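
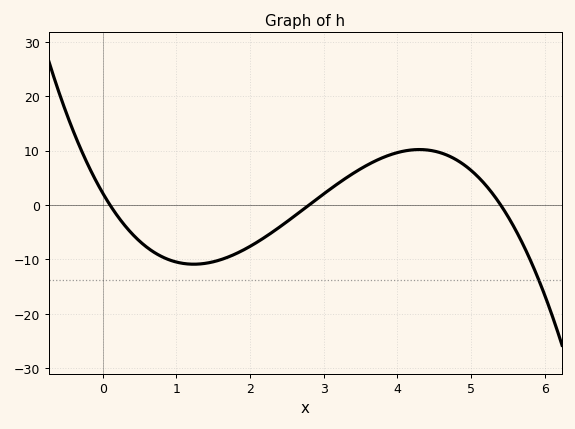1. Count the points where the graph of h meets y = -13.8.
1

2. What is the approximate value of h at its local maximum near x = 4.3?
10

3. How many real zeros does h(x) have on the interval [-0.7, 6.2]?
3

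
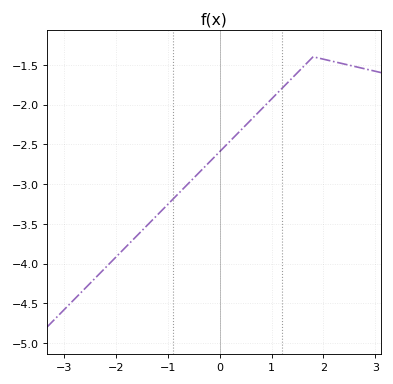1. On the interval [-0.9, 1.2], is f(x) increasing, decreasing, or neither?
increasing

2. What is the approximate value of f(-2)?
-3.92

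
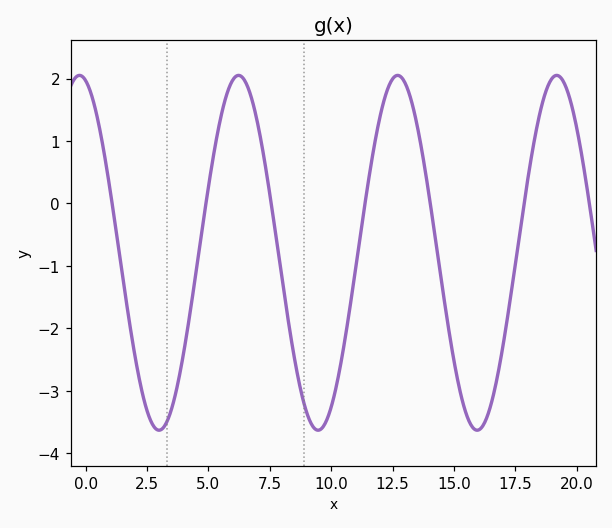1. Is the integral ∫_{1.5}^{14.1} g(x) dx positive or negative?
negative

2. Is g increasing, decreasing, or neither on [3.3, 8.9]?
neither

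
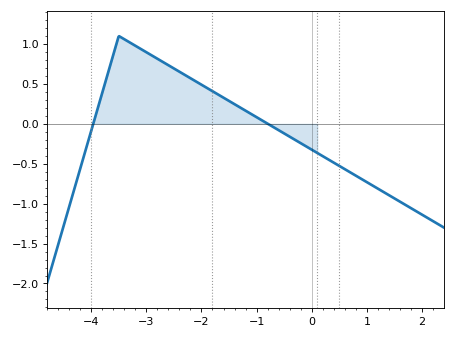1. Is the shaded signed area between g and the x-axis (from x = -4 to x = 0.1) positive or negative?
positive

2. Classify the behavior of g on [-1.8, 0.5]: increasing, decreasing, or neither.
decreasing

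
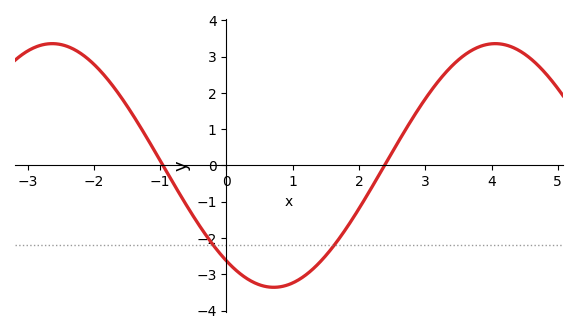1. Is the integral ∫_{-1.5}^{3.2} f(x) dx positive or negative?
negative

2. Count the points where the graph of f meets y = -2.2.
2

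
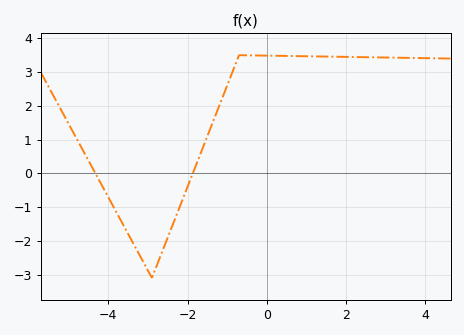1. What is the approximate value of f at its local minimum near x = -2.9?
-3.1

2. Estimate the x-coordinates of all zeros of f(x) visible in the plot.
-4.33, -1.87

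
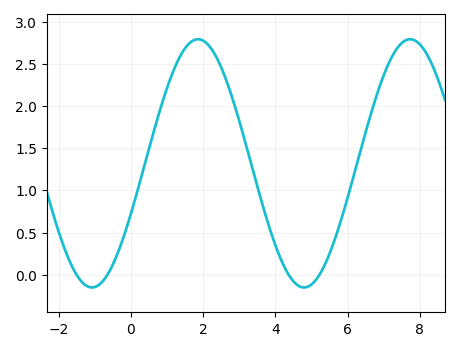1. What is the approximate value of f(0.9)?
2.1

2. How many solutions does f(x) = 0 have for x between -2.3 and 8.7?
4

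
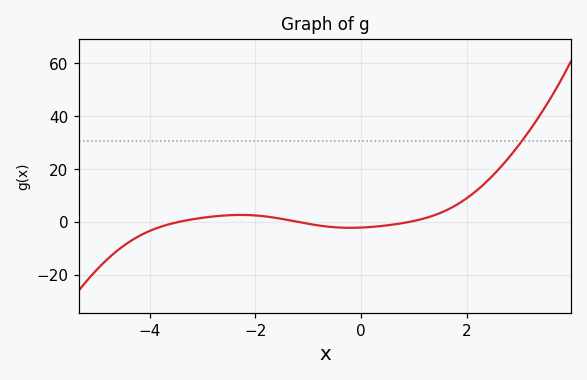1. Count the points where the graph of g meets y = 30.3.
1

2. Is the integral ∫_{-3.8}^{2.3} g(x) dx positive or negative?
positive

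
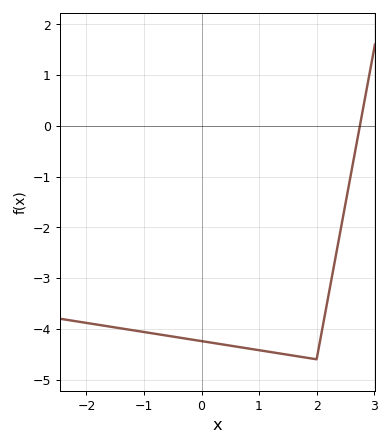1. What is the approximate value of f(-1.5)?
-3.97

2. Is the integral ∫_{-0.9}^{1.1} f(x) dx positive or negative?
negative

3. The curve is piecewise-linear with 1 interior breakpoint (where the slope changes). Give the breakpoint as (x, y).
(2, -4.6)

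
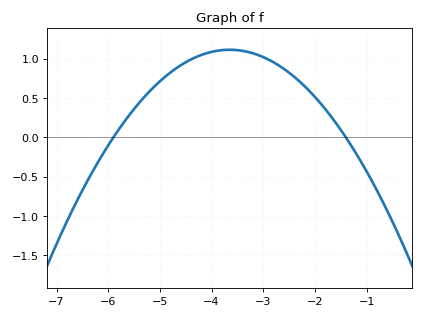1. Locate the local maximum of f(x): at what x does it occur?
-3.6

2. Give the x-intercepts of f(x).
-5.9, -1.4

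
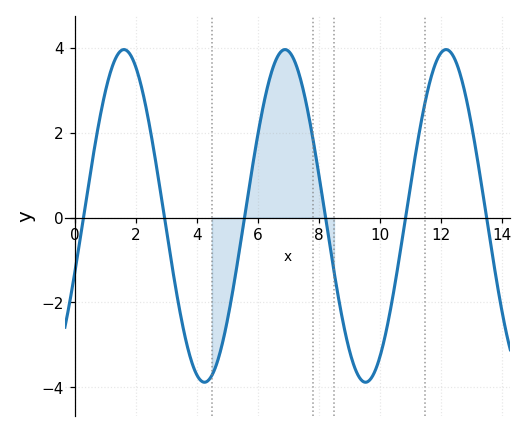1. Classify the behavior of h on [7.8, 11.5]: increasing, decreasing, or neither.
neither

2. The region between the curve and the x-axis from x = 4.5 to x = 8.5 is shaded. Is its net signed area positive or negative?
positive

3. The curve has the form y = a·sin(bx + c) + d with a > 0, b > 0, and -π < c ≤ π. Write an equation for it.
y = 3.92sin(1.2x - 0.35) + 0.04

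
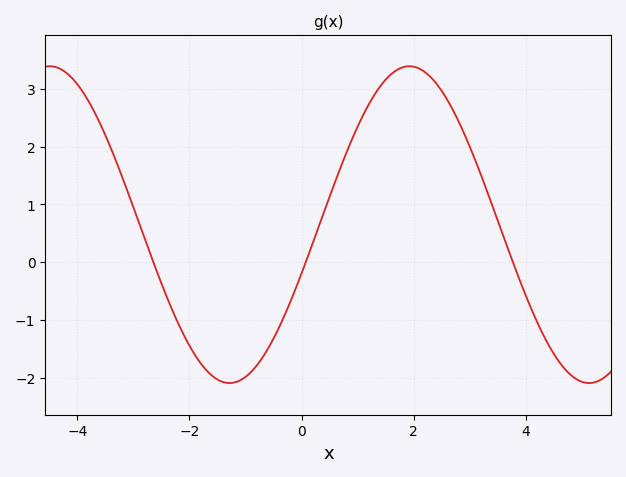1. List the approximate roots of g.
-2.64, 0.074, 3.77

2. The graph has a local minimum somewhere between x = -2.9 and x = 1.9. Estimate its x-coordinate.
-1.29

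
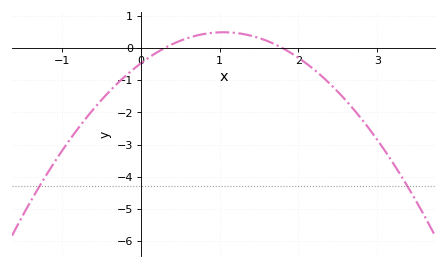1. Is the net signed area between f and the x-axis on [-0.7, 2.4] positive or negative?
negative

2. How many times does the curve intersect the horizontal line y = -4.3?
2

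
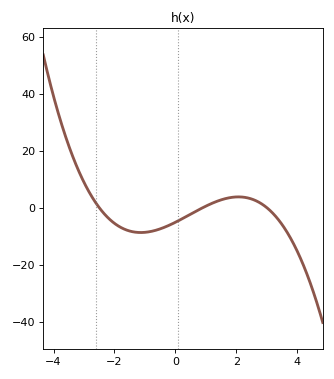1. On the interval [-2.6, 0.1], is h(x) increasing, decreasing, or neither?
neither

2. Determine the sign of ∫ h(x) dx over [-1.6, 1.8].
negative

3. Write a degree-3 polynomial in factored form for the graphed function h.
y = -0.76(x + 2.5)(x - 0.9)(x - 3)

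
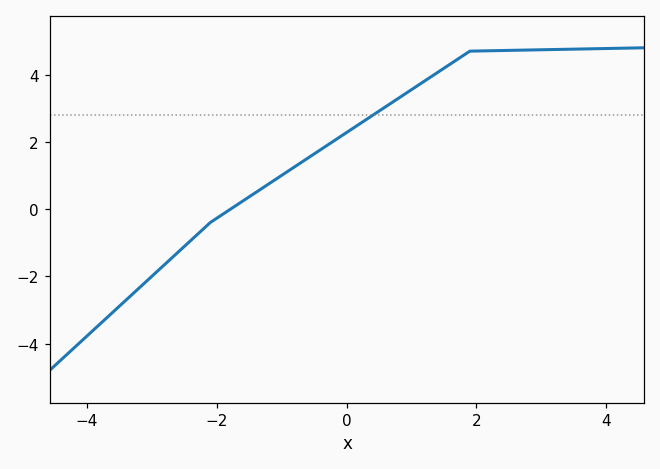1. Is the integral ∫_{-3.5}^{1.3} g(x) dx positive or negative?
positive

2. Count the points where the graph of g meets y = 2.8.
1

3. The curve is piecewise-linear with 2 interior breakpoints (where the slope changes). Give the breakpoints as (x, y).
(-2.1, -0.4); (1.9, 4.7)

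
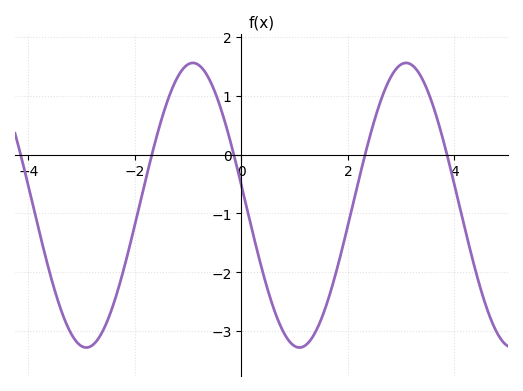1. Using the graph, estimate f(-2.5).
-2.79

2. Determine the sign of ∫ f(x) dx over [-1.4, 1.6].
negative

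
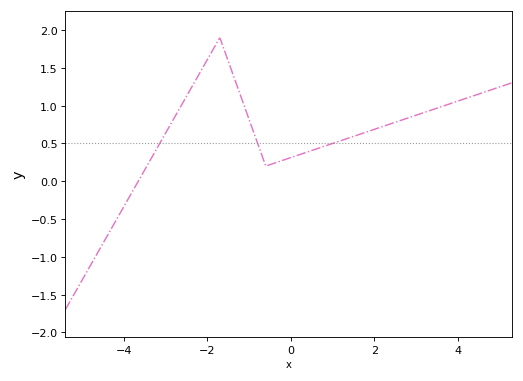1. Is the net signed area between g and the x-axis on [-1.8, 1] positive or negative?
positive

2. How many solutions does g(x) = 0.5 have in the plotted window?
3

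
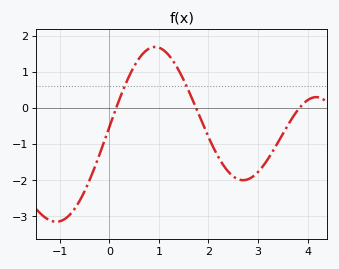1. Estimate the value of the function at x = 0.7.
1.54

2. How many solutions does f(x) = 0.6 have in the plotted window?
2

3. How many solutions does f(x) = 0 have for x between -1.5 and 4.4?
3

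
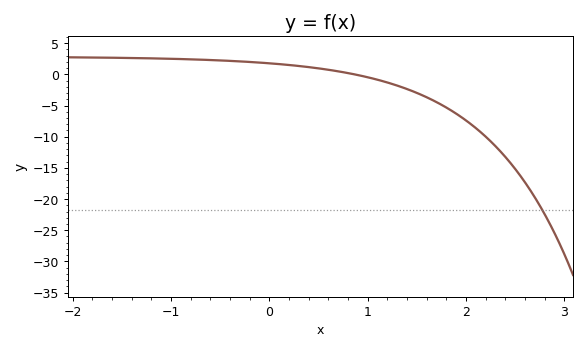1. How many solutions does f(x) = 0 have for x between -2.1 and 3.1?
1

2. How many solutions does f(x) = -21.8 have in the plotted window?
1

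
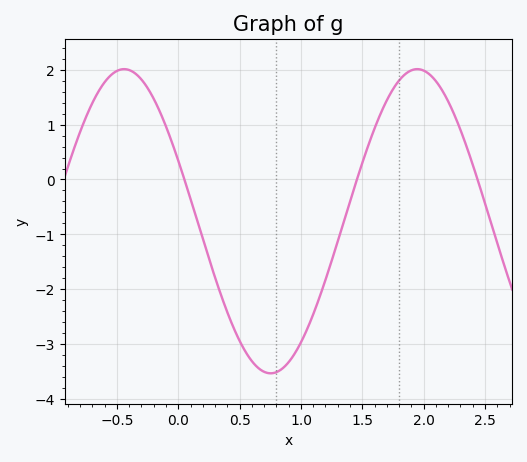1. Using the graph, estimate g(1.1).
-2.5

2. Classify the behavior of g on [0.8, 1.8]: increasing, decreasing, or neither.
increasing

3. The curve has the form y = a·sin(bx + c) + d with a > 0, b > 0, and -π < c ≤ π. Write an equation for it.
y = 2.77sin(2.6x + 2.7) - 0.76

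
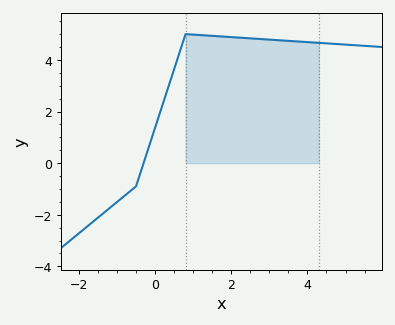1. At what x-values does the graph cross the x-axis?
-0.4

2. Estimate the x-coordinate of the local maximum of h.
0.8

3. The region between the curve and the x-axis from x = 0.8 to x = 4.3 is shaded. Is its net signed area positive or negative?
positive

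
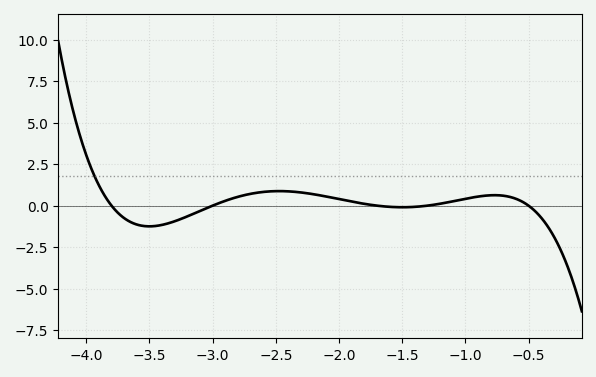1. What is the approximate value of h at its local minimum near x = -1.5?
-0.097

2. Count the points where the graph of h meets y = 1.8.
1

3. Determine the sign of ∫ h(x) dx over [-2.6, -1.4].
positive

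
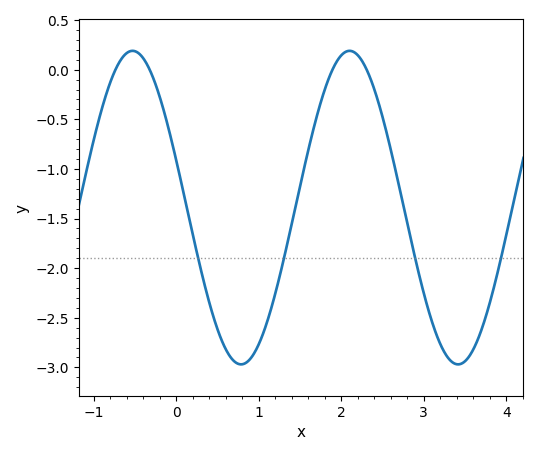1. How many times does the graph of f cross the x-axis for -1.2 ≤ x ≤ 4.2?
4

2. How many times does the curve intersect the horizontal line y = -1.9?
4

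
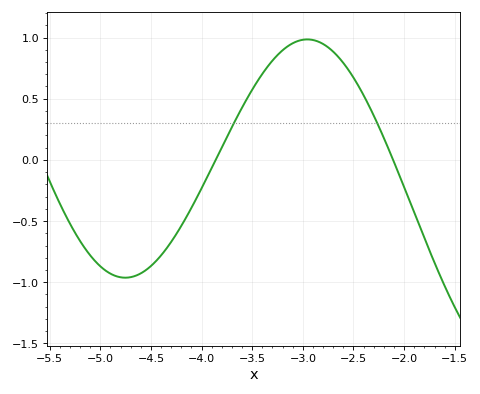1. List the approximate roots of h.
-3.9, -2.1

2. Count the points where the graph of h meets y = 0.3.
2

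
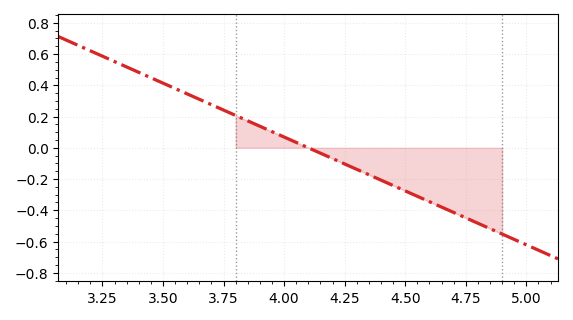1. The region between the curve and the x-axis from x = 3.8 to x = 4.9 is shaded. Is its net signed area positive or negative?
negative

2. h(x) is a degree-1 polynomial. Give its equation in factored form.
y = -0.69(x - 4.1)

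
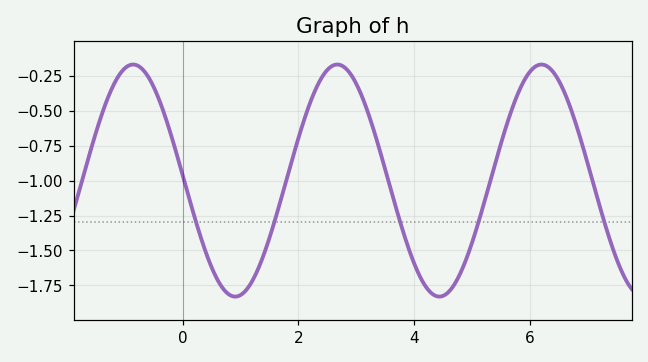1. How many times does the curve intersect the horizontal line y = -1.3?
5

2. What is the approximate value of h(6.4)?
-0.22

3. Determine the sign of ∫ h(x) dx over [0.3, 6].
negative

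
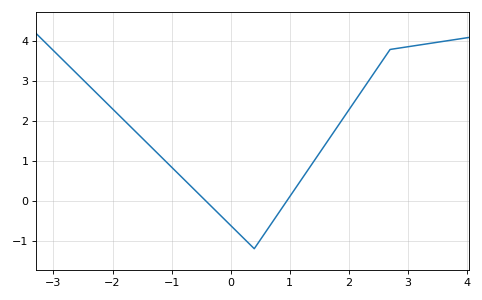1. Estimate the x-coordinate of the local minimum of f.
0.4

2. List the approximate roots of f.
-0.4, 1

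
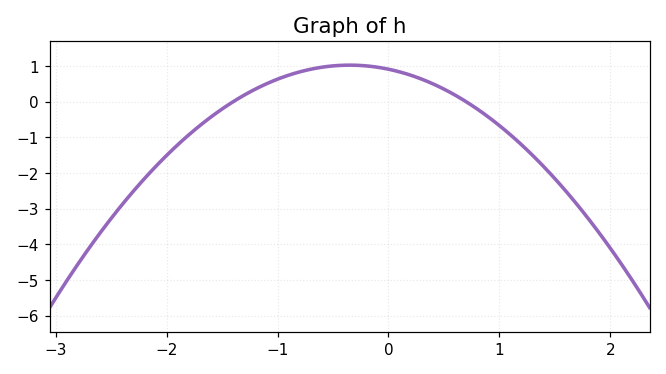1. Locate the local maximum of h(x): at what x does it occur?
-0.4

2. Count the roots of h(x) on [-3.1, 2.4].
2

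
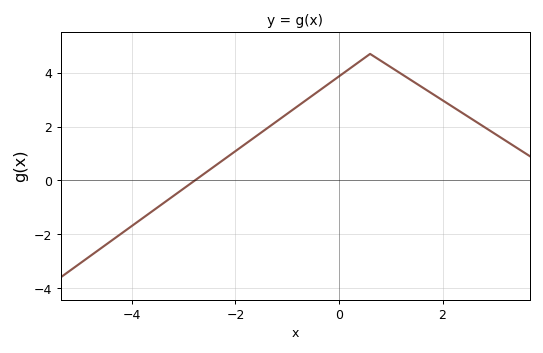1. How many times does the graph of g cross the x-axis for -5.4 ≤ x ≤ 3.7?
1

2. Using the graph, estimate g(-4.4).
-2.24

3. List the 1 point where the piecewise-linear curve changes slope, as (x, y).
(0.6, 4.7)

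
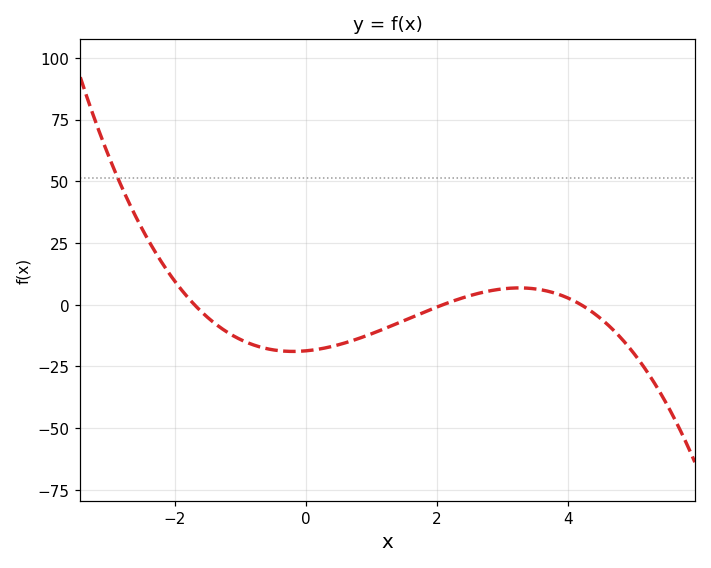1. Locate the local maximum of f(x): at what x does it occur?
3.2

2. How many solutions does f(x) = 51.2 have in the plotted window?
1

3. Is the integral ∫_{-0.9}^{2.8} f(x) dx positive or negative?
negative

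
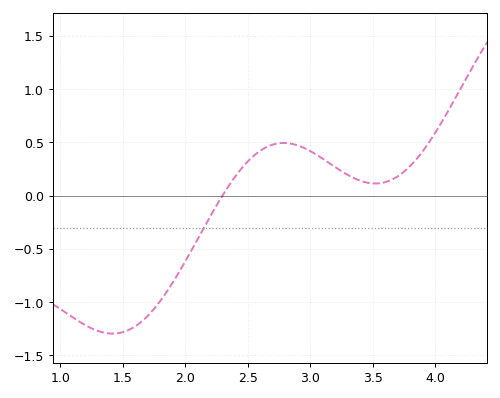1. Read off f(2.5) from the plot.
0.321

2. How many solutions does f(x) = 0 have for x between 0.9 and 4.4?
1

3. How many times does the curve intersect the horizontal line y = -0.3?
1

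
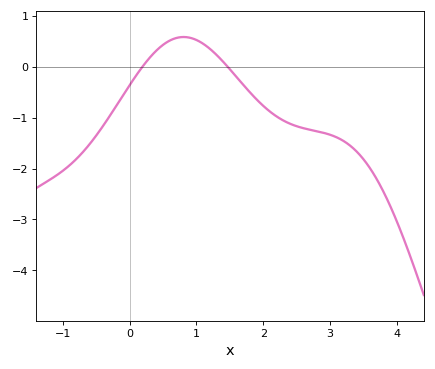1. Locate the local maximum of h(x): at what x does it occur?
0.8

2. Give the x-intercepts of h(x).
0.2, 1.5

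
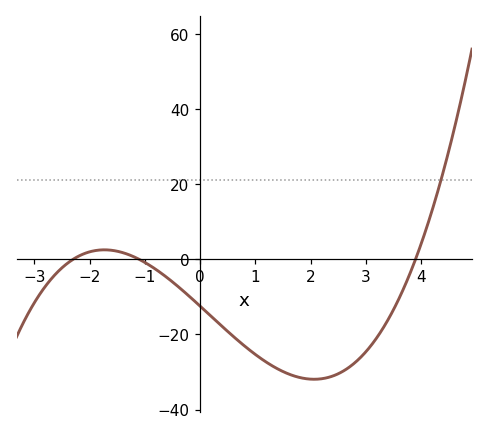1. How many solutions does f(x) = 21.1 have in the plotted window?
1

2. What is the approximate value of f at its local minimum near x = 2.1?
-31.9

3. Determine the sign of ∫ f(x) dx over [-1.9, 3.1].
negative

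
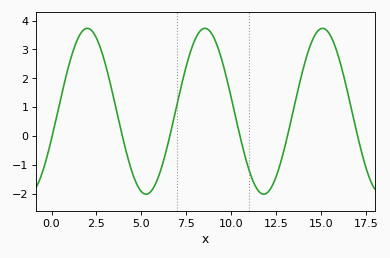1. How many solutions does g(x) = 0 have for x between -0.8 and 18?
6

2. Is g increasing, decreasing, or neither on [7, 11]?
neither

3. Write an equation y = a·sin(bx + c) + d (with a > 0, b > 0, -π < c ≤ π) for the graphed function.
y = 2.87sin(0.96x - 0.34) + 0.86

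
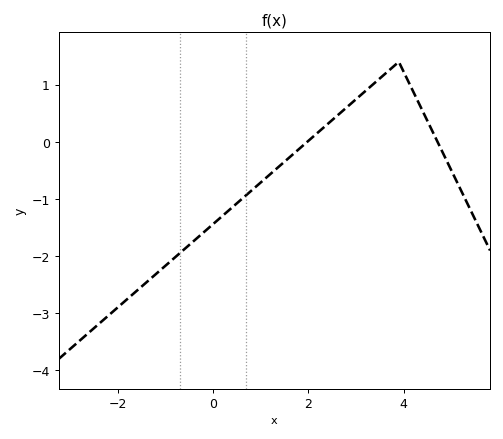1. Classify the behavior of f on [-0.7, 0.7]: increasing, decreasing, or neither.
increasing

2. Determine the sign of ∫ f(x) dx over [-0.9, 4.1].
negative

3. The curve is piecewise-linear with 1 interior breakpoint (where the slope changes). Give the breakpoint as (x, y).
(3.9, 1.4)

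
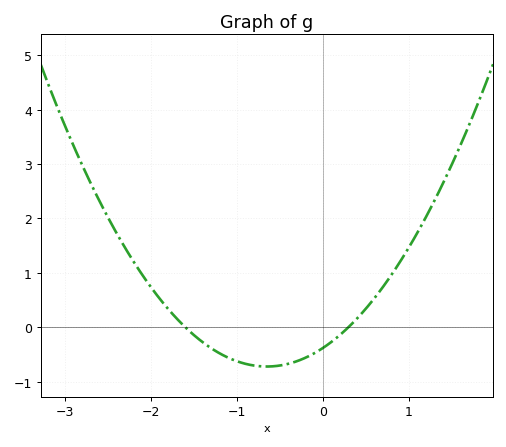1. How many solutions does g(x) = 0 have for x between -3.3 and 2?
2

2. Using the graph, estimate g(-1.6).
0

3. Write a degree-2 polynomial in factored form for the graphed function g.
y = 0.8(x + 1.6)(x - 0.3)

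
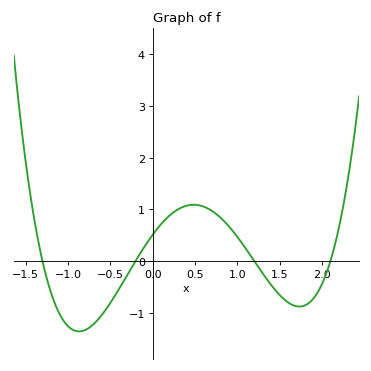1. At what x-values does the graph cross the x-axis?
-1.3, -0.2, 1.2, 2.1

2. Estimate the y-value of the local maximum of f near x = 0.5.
1.09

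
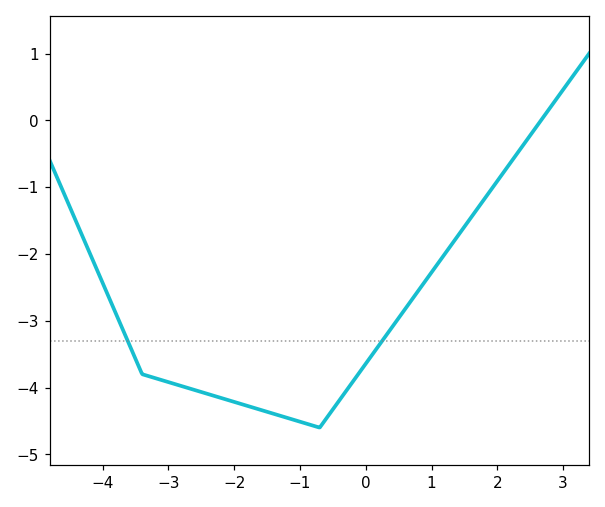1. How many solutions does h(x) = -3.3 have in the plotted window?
2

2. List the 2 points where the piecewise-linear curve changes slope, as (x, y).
(-3.4, -3.8); (-0.7, -4.6)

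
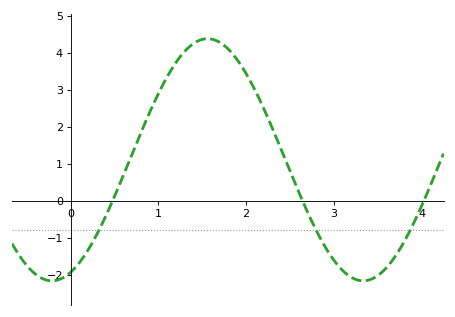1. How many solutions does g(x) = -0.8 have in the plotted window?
3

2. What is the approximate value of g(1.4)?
4.25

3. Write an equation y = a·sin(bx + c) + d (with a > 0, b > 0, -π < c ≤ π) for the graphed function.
y = 3.27sin(1.77x - 1.19) + 1.11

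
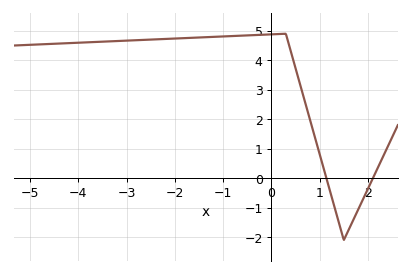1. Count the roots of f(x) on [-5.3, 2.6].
2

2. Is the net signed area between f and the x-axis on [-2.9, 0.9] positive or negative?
positive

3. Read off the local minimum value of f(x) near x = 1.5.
-2.1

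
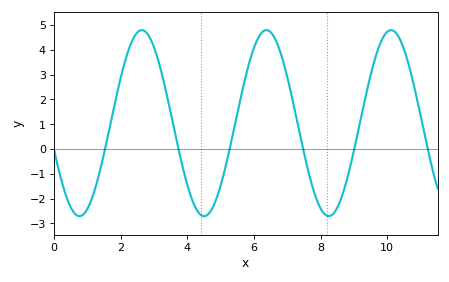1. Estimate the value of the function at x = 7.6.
-0.7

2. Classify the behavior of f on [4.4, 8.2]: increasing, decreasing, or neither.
neither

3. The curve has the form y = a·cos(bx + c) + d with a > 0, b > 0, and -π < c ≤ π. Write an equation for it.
y = 3.75cos(1.7x + 1.9) + 1.04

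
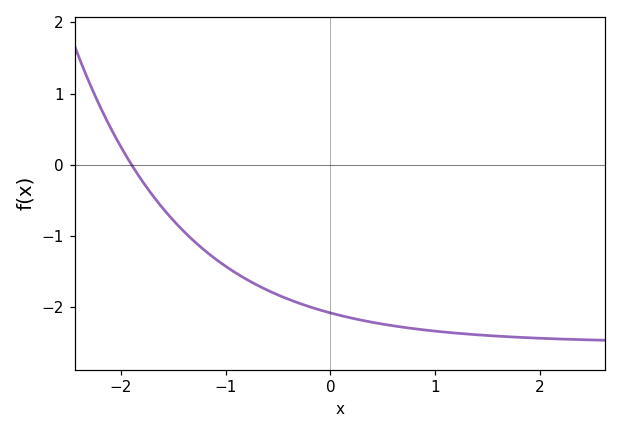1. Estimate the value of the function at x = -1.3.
-1.1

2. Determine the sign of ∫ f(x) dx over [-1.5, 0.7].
negative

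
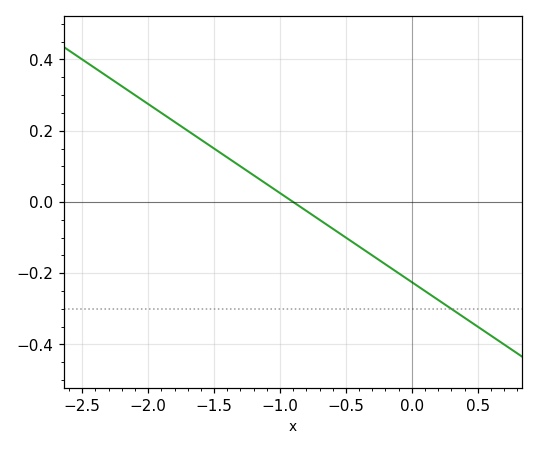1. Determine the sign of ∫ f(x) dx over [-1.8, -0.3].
positive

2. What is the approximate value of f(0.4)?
-0.32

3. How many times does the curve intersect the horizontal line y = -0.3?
1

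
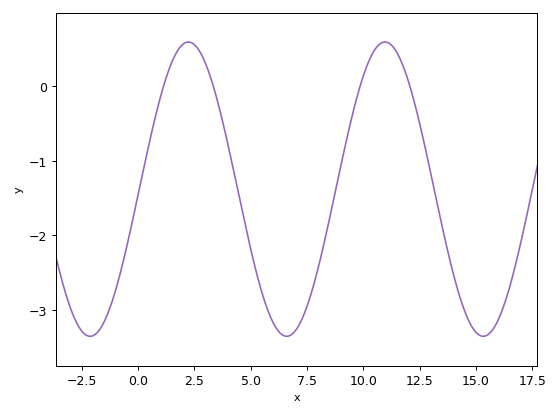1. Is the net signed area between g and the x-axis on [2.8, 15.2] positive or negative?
negative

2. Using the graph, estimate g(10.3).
0.369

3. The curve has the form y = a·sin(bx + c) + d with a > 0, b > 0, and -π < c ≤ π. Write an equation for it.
y = 1.97sin(0.72x - 0.04) - 1.38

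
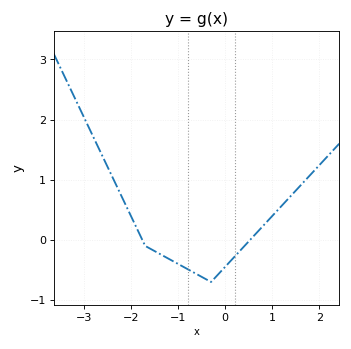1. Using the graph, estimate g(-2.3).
0.9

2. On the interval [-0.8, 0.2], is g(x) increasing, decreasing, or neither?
neither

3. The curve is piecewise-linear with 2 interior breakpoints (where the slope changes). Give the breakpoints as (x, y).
(-1.7, -0.1); (-0.3, -0.7)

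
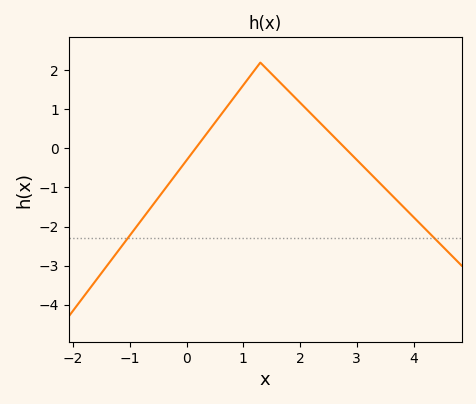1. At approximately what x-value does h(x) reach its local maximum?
1.3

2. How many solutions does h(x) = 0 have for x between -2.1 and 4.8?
2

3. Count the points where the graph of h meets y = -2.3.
2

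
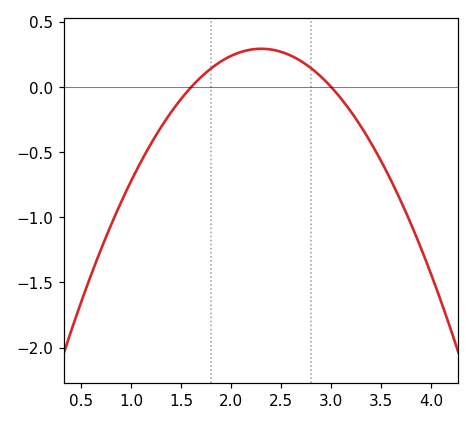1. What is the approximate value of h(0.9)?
-0.9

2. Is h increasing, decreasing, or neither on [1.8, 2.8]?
neither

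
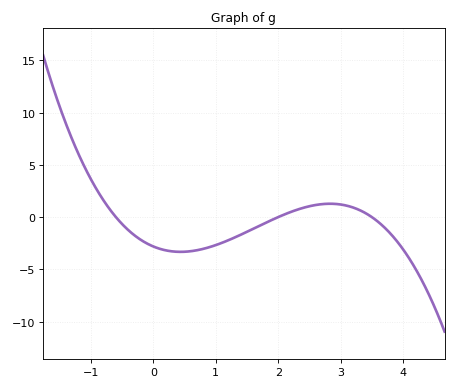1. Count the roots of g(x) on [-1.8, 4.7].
3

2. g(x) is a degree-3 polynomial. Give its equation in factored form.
y = -0.67(x + 0.6)(x - 2)(x - 3.5)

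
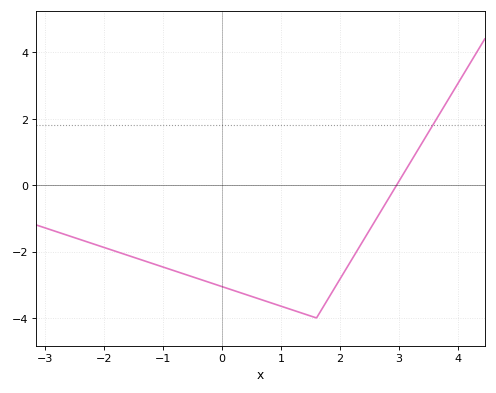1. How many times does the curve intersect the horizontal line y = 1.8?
1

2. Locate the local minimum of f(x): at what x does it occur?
1.6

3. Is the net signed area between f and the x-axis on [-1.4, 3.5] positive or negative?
negative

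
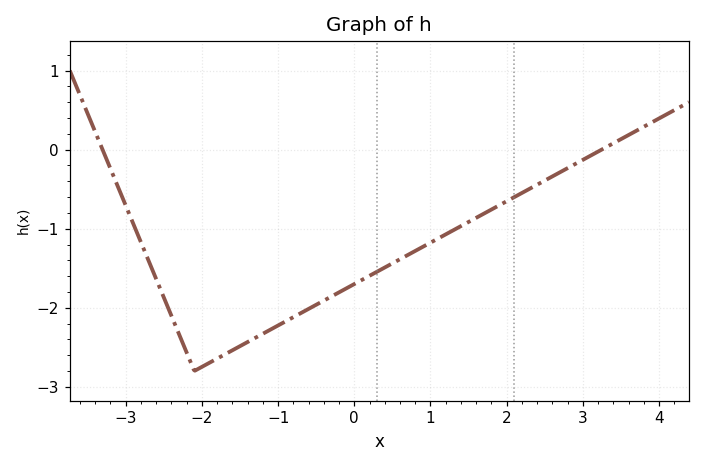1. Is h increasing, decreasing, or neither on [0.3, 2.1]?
increasing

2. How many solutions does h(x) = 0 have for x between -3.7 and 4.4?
2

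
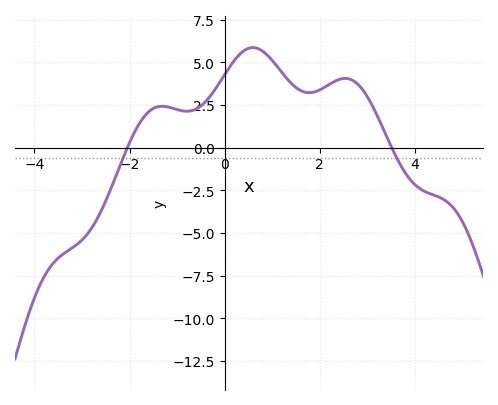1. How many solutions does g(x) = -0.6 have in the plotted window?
2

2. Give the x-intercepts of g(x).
-2.05, 3.52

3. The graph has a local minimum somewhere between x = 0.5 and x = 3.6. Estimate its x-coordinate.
1.78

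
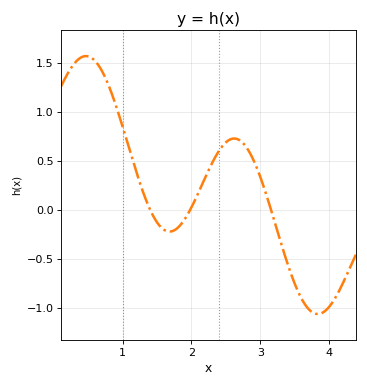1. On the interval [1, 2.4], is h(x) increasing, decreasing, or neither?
neither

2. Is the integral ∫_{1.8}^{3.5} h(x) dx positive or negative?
positive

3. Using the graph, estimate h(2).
0.025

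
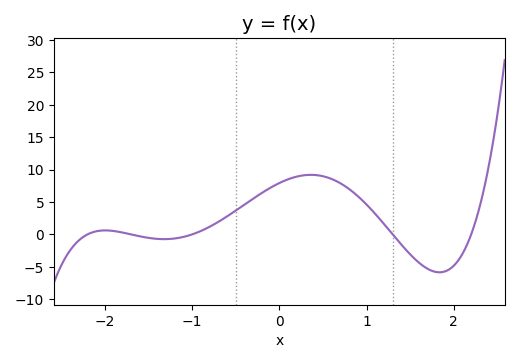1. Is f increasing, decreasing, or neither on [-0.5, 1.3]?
neither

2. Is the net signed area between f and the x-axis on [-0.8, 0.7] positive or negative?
positive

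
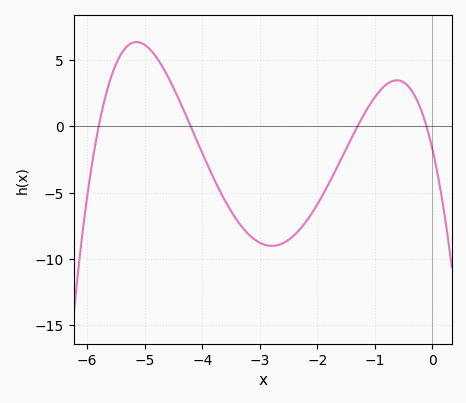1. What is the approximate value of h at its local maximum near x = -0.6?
3.5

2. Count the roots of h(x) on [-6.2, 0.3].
4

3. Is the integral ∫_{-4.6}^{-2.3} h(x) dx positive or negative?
negative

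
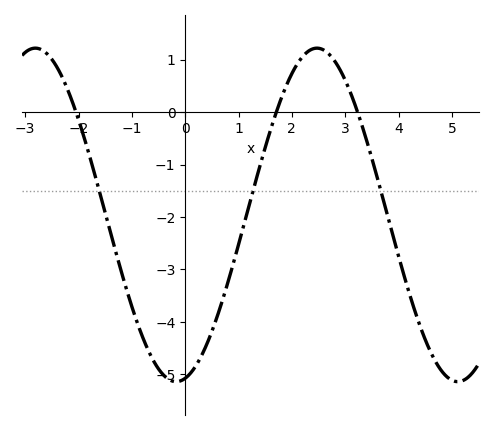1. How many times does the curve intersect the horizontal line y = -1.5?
3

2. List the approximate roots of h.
-2.05, 1.71, 3.23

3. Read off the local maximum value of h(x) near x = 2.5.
1.22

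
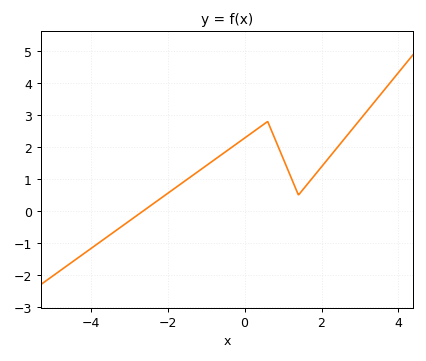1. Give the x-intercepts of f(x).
-2.6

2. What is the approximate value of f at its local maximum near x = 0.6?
2.8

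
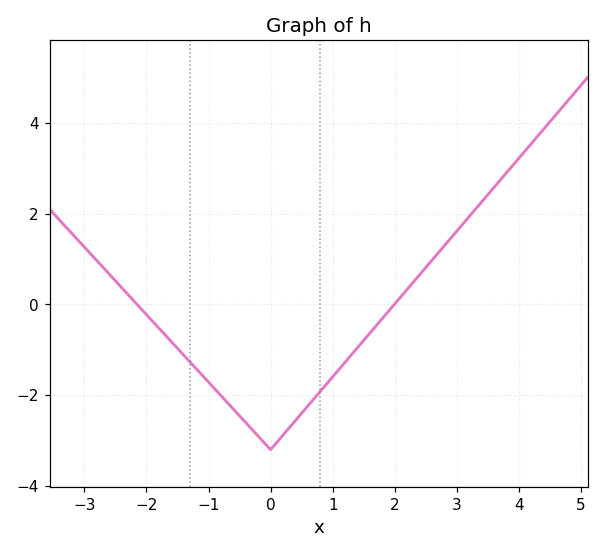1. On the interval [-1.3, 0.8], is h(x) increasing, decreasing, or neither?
neither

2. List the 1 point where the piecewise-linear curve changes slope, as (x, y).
(0, -3.2)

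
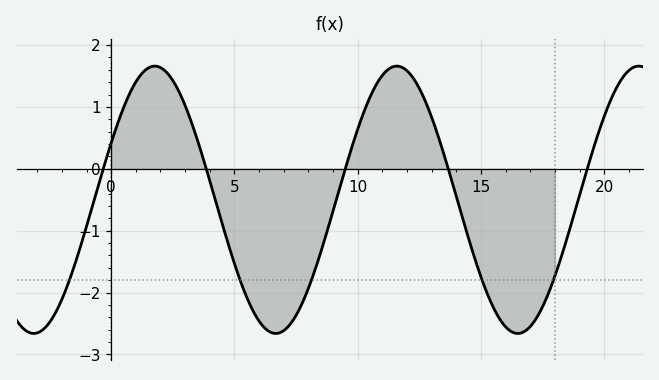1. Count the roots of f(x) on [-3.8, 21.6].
5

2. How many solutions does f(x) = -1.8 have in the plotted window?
5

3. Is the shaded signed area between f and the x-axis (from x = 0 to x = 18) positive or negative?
negative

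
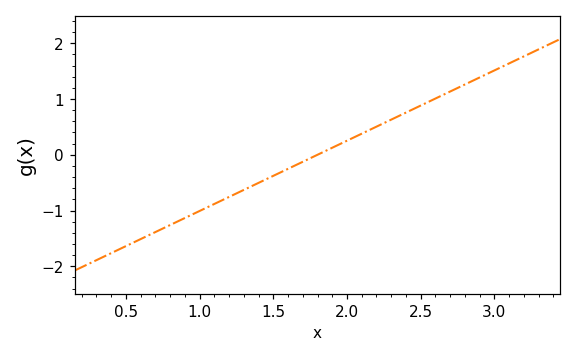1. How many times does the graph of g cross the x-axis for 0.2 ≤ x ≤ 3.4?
1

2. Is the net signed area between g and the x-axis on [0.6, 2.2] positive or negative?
negative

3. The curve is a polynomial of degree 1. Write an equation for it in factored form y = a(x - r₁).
y = 1.26(x - 1.8)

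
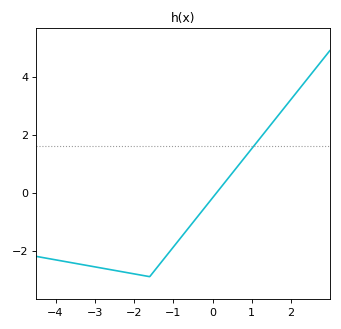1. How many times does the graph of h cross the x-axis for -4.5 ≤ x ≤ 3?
1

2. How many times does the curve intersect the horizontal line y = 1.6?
1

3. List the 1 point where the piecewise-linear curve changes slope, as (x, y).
(-1.6, -2.9)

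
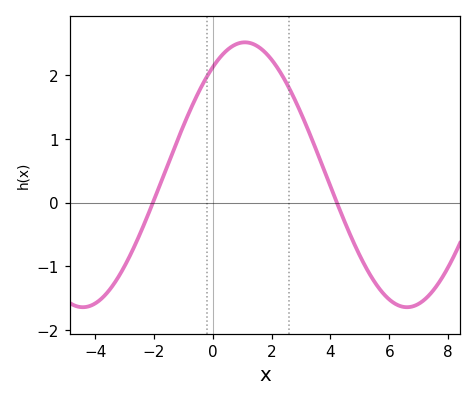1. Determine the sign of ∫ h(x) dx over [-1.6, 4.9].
positive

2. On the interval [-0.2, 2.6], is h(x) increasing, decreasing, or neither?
neither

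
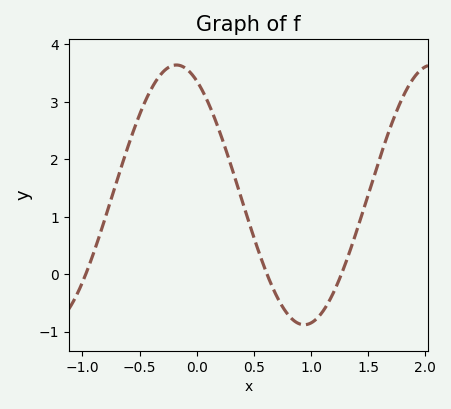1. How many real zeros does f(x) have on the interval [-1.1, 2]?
3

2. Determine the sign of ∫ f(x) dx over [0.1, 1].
positive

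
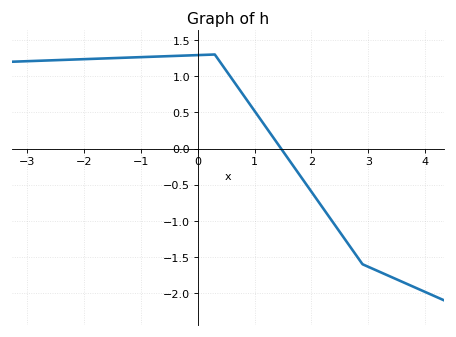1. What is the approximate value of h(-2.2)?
1.25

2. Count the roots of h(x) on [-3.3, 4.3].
1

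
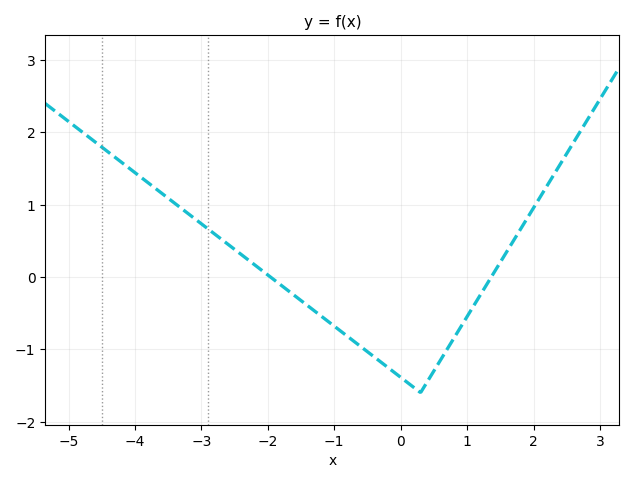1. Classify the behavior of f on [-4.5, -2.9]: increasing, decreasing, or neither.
decreasing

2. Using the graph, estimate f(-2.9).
0.665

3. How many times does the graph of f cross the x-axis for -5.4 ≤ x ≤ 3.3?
2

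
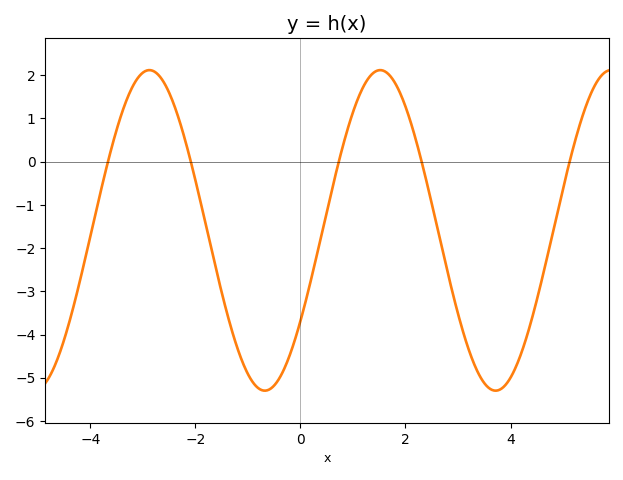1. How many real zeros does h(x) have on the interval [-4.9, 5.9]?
5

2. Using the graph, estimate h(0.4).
-1.7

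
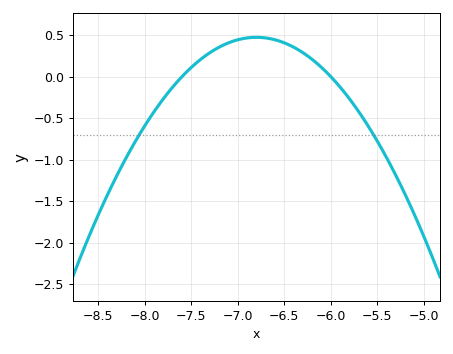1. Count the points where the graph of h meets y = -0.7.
2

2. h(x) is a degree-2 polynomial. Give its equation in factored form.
y = -0.74(x + 7.6)(x + 6)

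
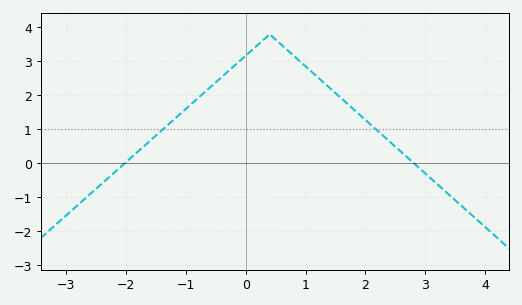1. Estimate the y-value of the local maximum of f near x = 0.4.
3.8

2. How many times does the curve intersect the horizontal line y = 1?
2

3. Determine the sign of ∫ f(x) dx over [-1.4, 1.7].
positive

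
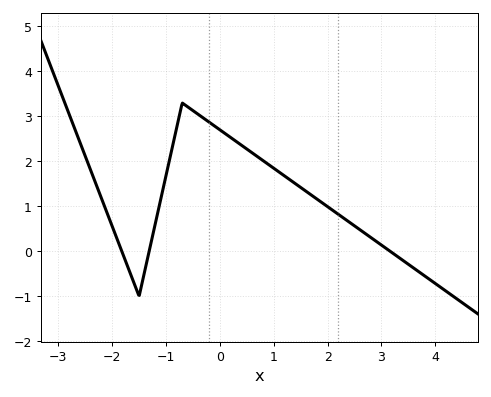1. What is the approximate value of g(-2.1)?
0.9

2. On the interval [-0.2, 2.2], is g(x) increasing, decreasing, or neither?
decreasing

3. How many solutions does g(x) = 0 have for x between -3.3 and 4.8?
3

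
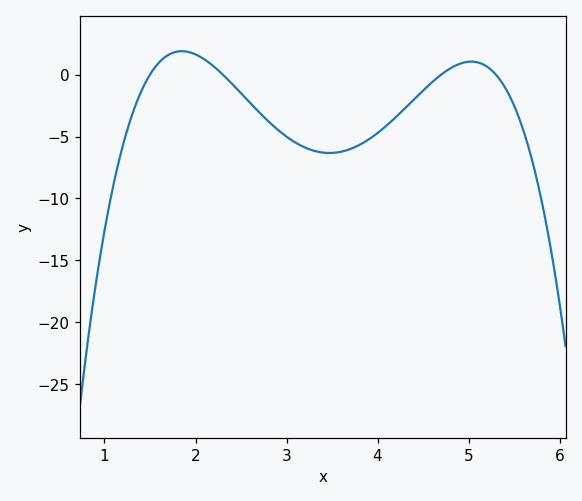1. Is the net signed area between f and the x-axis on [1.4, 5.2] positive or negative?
negative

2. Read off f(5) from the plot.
1.04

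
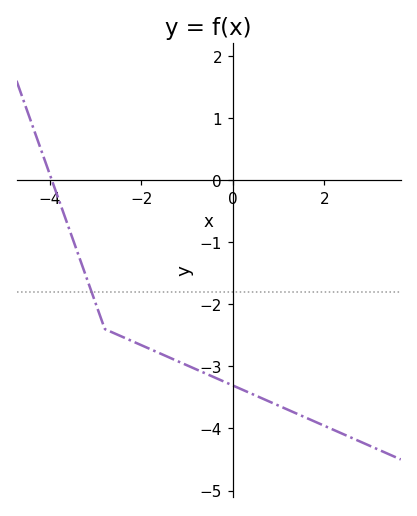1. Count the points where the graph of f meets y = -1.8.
1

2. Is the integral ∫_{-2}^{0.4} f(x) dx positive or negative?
negative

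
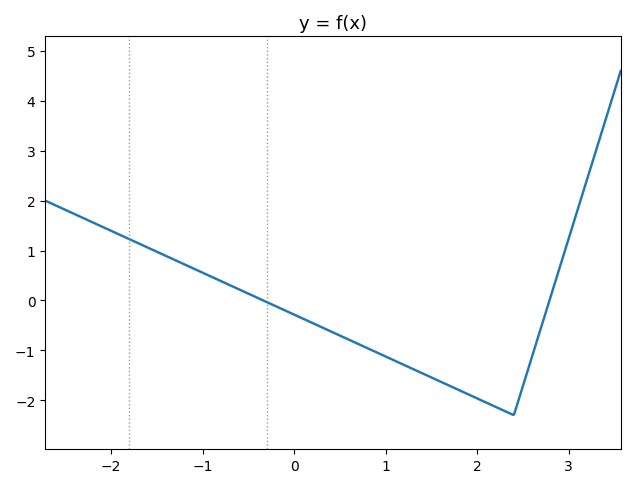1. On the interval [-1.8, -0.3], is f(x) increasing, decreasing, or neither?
decreasing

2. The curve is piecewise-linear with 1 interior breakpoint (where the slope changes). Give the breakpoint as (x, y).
(2.4, -2.3)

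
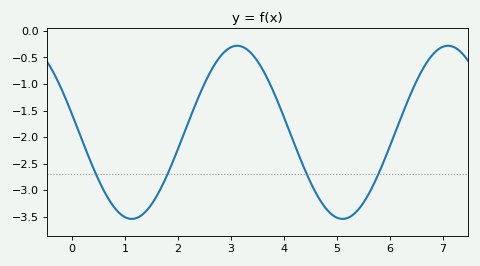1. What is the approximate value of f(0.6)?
-3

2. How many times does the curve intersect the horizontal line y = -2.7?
4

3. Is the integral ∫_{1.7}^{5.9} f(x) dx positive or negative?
negative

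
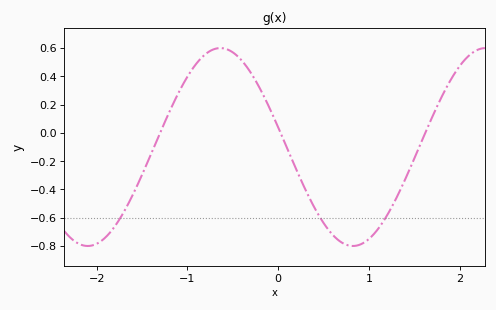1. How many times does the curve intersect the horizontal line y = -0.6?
3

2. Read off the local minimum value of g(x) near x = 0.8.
-0.8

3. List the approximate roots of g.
-1.3, 0.026, 1.62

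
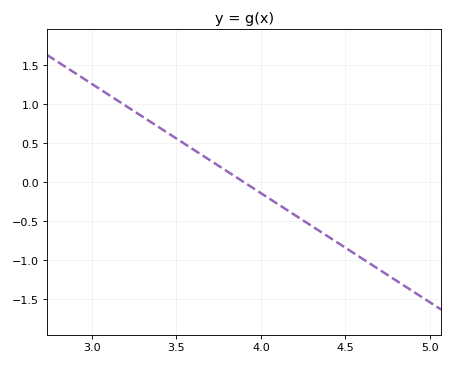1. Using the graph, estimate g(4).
-0.14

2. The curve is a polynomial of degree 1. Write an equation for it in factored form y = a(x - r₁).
y = -1.4(x - 3.9)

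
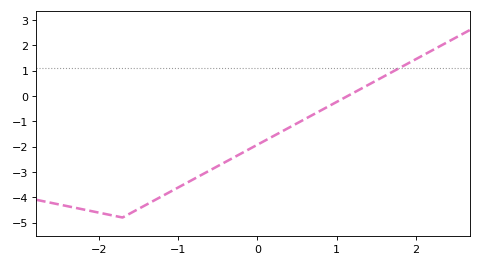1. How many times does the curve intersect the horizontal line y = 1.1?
1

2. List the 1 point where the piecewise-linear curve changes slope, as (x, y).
(-1.7, -4.8)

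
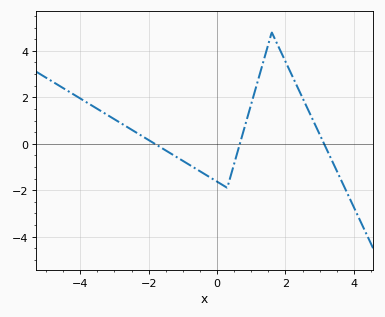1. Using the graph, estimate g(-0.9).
-0.826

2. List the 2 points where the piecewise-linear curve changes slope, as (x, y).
(0.3, -1.9); (1.6, 4.8)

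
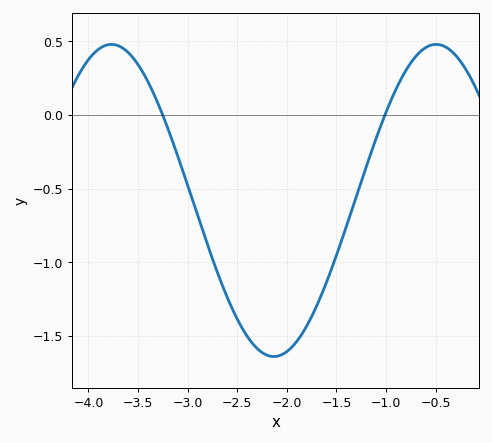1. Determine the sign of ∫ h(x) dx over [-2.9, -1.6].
negative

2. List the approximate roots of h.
-3.3, -1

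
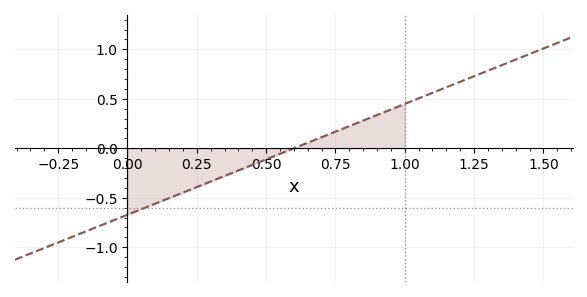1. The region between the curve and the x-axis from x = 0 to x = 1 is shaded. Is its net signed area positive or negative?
negative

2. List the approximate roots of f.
0.6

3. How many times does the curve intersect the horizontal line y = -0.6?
1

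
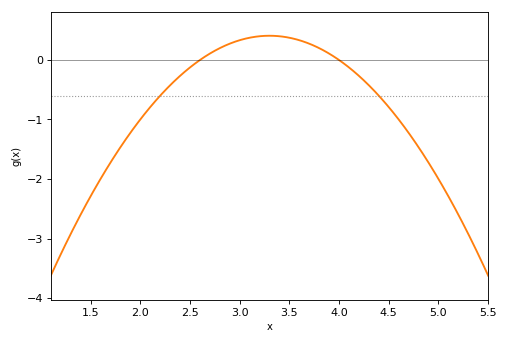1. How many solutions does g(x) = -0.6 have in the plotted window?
2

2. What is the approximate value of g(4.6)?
-1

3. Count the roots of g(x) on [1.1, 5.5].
2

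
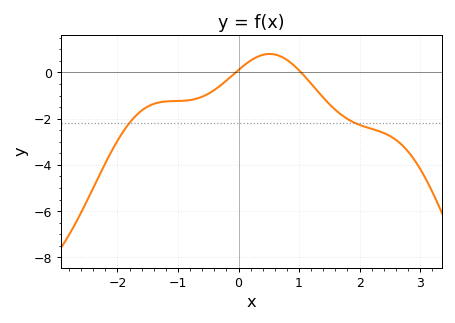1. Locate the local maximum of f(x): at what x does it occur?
0.512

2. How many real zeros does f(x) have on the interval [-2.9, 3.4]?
2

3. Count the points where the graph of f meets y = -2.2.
2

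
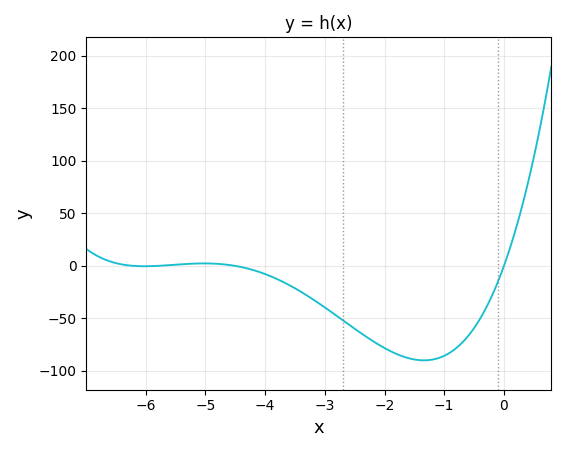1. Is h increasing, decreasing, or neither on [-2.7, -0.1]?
neither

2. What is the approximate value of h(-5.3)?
0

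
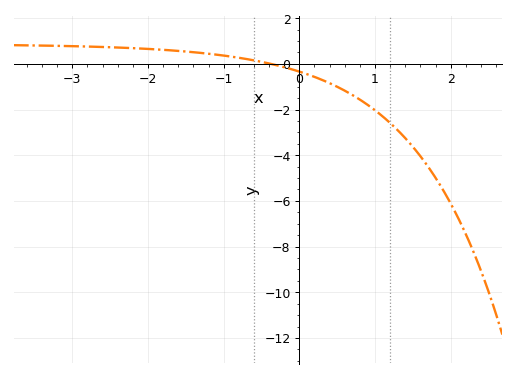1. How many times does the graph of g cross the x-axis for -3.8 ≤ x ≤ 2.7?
1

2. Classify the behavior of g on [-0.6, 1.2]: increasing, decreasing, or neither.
decreasing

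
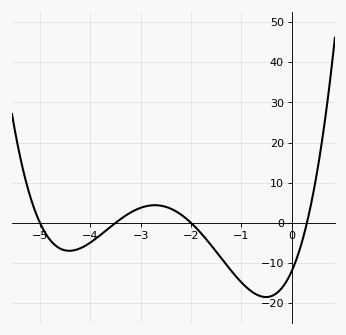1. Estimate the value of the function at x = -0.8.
-17.1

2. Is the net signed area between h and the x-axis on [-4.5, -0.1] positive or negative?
negative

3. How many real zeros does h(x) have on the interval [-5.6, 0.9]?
4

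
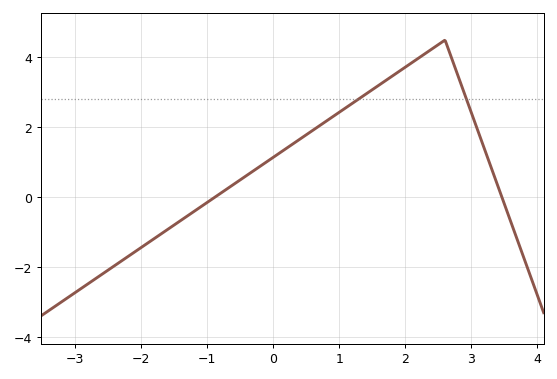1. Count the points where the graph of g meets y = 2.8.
2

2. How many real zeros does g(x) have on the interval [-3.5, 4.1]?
2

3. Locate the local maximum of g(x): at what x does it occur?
2.6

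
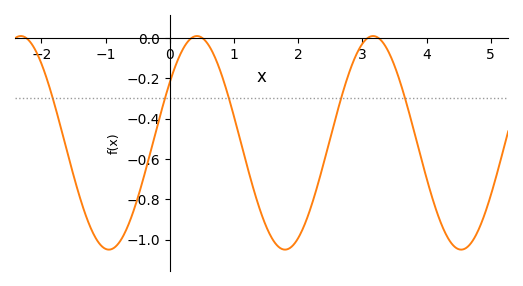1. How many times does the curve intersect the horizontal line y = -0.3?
5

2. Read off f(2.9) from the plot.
-0.08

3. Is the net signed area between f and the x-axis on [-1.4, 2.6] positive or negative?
negative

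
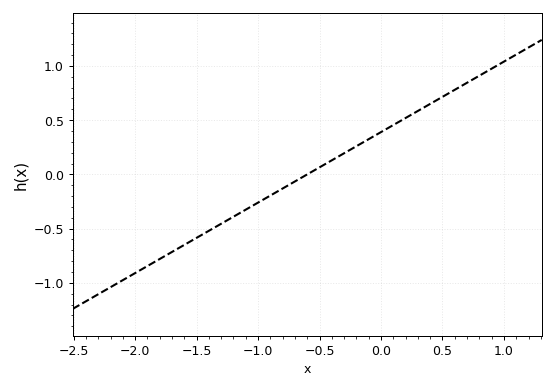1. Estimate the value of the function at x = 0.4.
0.65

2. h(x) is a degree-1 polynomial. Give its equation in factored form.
y = 0.65(x + 0.6)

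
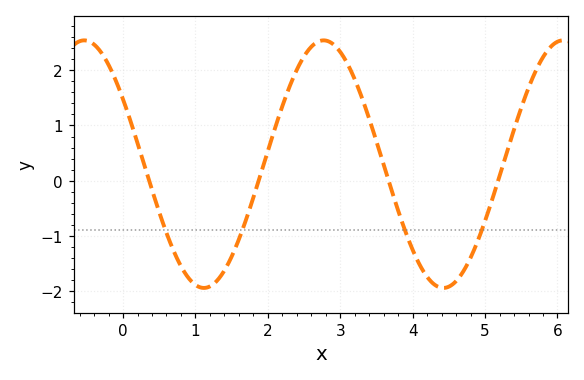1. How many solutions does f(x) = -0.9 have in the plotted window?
4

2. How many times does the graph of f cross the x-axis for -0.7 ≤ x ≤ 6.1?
4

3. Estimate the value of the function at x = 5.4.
0.9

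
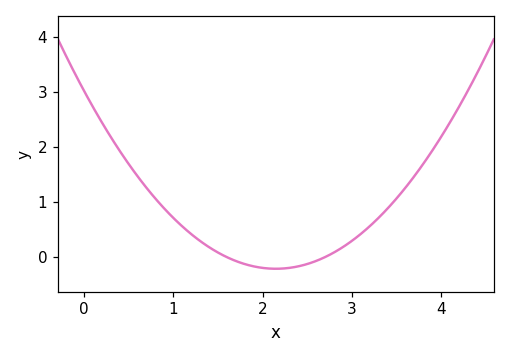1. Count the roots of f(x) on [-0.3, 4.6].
2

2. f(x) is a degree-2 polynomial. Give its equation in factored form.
y = 0.7(x - 1.6)(x - 2.7)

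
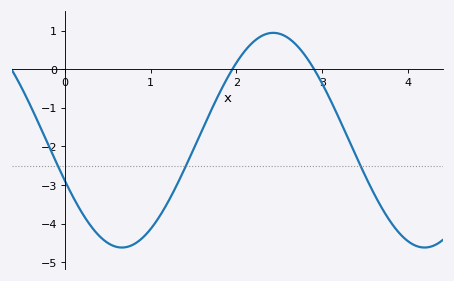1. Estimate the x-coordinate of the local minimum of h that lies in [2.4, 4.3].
4.19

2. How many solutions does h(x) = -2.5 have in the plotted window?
3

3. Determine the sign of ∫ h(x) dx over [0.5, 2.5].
negative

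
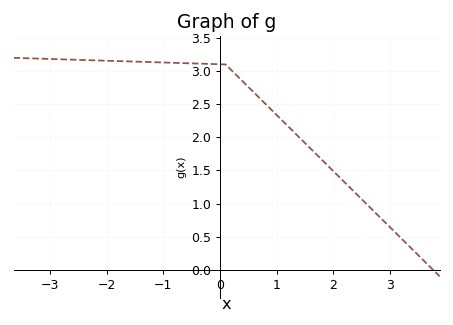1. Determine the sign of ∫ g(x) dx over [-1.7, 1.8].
positive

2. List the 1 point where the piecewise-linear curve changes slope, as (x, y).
(0.1, 3.1)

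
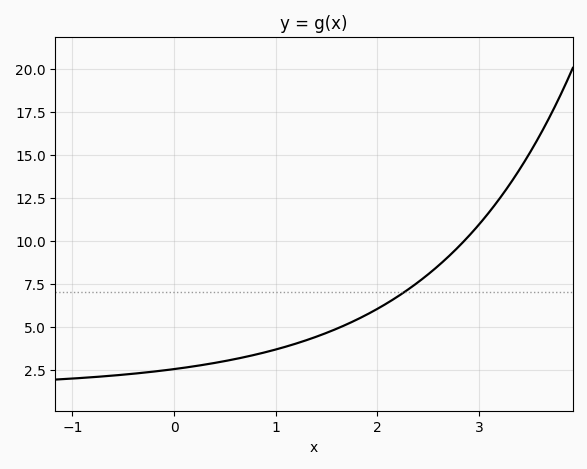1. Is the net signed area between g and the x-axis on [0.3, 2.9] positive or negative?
positive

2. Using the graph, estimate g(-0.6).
2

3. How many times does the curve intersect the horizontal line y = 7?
1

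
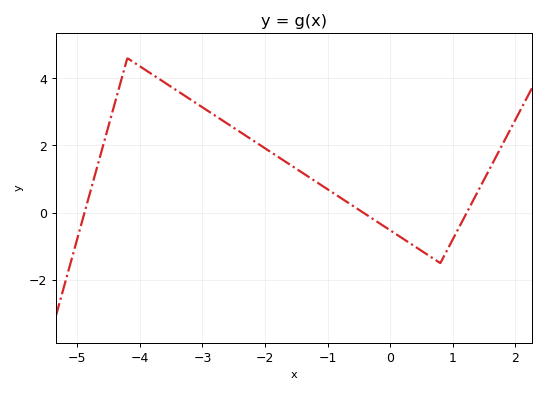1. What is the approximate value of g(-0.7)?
0.4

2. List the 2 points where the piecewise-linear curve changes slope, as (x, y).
(-4.2, 4.6); (0.8, -1.5)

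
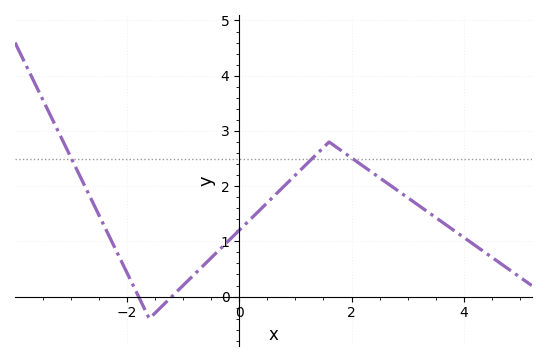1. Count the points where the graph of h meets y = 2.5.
3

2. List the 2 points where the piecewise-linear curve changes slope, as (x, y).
(-1.6, -0.4); (1.6, 2.8)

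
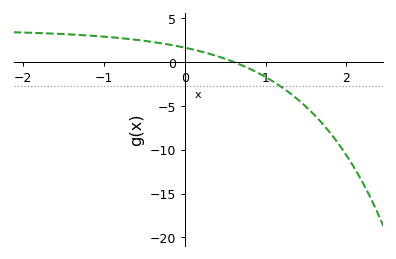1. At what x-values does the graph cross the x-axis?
0.6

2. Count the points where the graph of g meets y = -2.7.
1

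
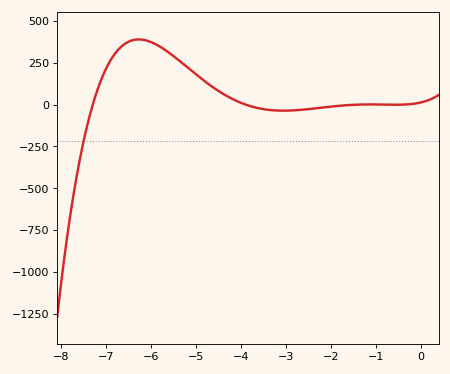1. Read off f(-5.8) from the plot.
345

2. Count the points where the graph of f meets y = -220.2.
1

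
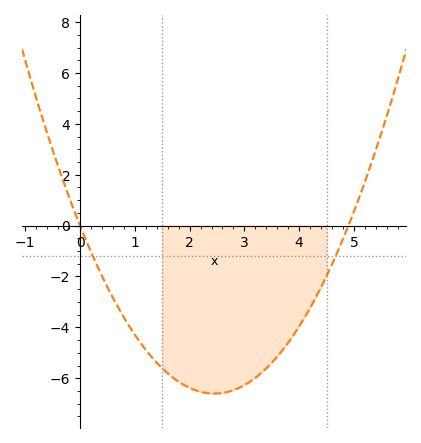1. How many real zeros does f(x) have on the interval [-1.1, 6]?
2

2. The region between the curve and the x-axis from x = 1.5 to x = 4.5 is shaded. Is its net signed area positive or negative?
negative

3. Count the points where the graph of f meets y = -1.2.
2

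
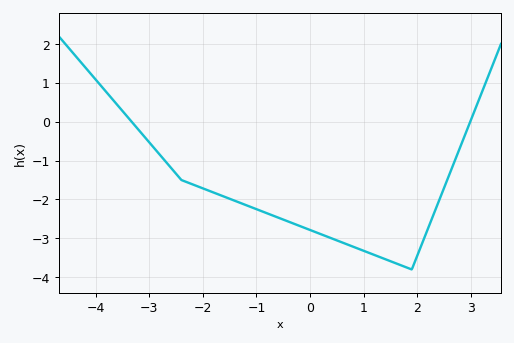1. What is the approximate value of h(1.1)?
-3.4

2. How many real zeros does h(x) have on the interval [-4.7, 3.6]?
2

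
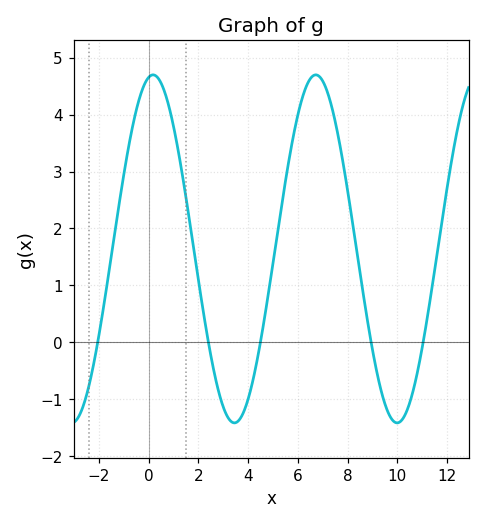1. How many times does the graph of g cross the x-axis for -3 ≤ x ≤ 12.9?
5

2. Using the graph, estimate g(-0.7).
3.68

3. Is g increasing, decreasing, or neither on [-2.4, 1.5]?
neither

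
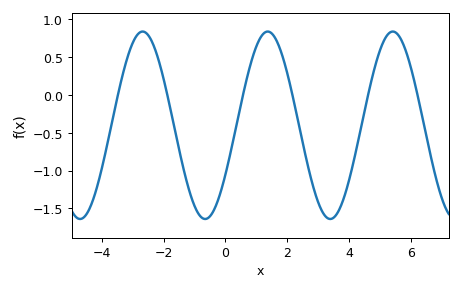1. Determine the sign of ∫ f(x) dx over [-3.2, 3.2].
negative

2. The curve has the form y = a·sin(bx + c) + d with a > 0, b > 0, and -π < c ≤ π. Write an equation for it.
y = 1.24sin(1.6x - 0.55) - 0.4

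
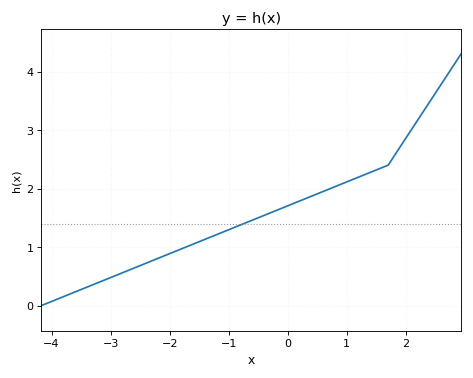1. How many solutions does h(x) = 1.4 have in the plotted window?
1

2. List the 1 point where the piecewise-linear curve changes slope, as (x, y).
(1.7, 2.4)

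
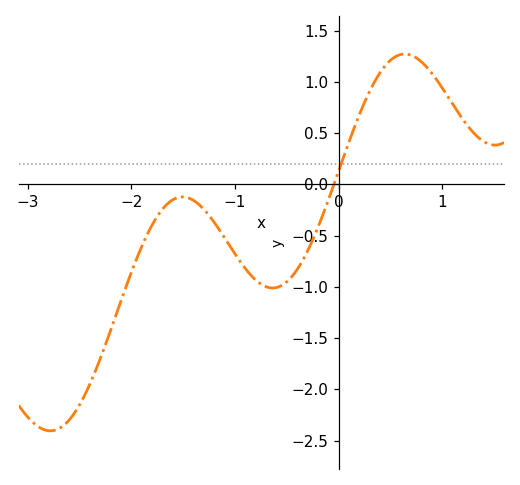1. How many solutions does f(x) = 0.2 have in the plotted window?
1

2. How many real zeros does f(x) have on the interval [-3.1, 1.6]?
1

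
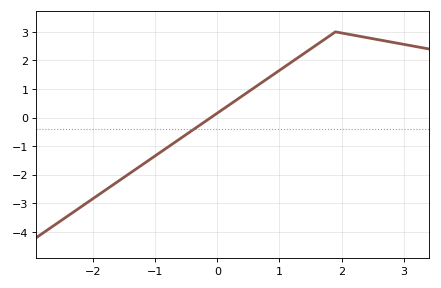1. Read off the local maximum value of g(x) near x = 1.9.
3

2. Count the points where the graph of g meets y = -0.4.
1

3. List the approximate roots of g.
-0.105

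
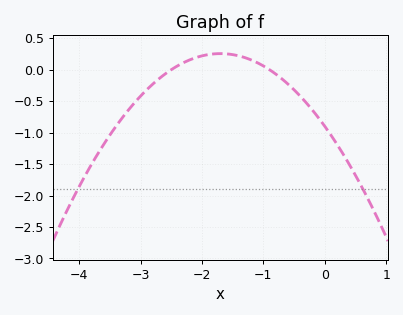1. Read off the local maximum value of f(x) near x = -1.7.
0.25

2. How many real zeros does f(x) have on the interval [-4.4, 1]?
2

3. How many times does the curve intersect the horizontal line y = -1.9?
2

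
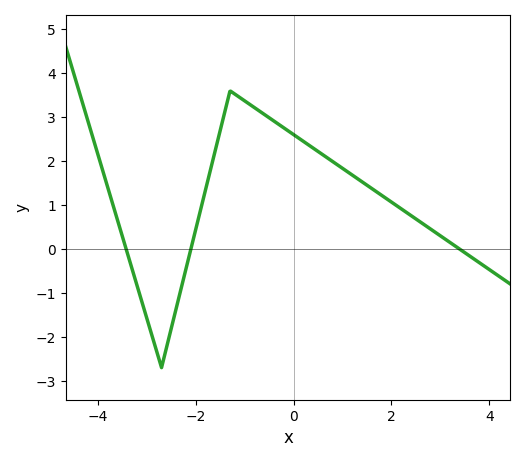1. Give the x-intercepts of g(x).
-3.42, -2.1, 3.39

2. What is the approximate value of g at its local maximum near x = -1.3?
3.6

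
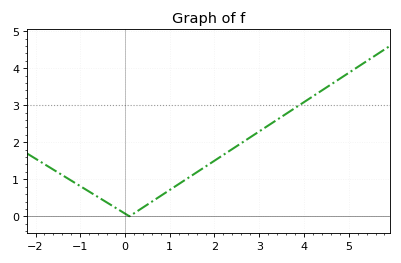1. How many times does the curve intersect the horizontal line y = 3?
1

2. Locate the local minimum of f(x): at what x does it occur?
0.099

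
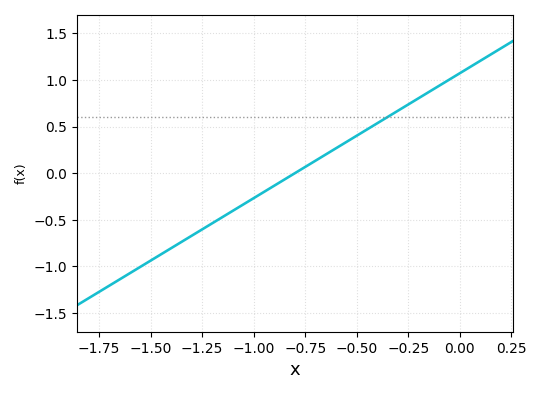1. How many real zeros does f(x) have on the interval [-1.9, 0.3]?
1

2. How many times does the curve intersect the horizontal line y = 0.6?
1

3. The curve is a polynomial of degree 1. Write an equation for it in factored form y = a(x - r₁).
y = 1.34(x + 0.8)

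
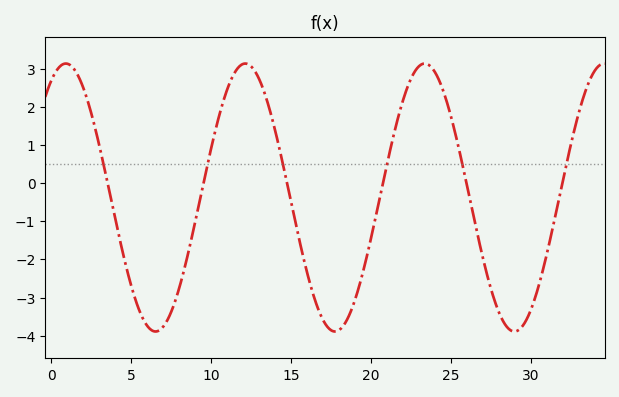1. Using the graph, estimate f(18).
-3.9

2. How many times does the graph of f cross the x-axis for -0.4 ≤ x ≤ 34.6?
6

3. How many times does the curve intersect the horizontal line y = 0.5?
6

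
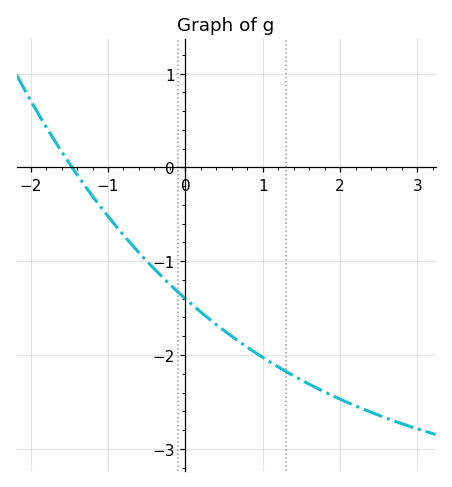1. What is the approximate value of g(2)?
-2.47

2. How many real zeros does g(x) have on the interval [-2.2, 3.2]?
1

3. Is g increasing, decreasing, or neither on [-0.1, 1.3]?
decreasing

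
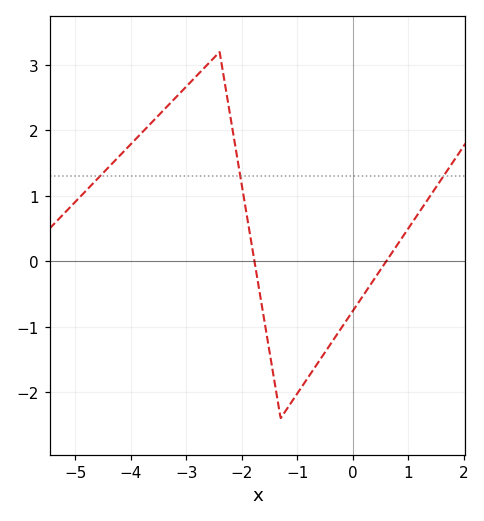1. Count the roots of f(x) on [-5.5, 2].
2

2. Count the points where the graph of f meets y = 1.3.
3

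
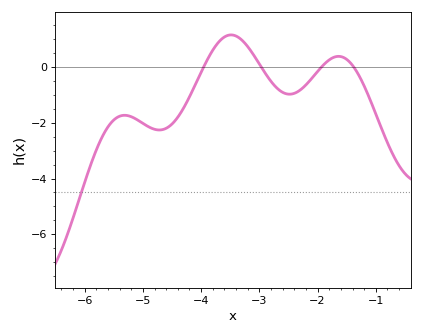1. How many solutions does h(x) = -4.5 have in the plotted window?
1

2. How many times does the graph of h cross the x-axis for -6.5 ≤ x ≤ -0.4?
4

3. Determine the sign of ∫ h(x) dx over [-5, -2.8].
negative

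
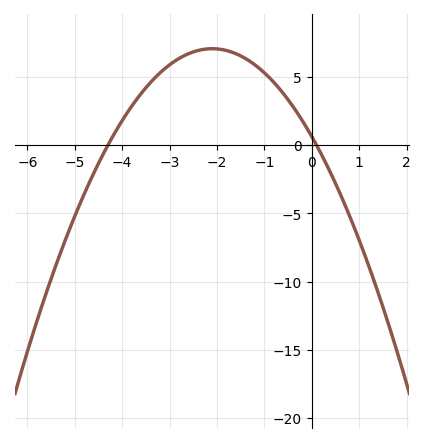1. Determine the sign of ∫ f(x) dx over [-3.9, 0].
positive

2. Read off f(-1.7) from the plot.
7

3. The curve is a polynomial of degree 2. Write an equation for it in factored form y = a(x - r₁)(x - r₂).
y = -1.46(x + 4.3)(x - 0.1)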